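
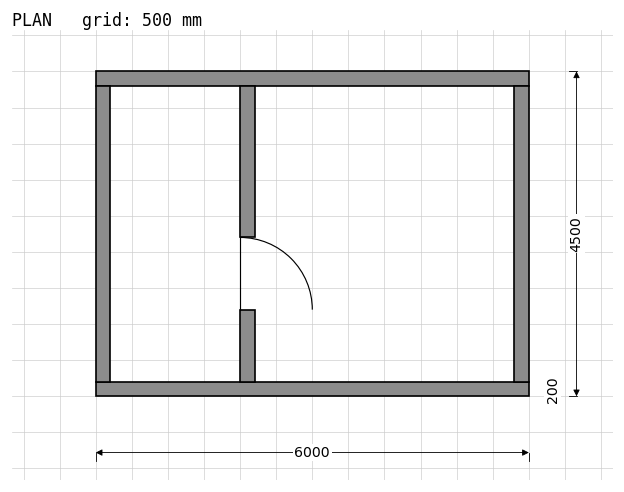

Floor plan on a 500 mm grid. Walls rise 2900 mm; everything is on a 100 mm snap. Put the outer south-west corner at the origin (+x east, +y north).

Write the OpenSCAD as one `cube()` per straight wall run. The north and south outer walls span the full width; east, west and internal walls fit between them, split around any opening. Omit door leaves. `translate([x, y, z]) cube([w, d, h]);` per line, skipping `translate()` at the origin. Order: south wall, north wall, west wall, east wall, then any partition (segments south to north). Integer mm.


cube([6000, 200, 2900]);
translate([0, 4300, 0]) cube([6000, 200, 2900]);
translate([0, 200, 0]) cube([200, 4100, 2900]);
translate([5800, 200, 0]) cube([200, 4100, 2900]);
translate([2000, 200, 0]) cube([200, 1000, 2900]);
translate([2000, 2200, 0]) cube([200, 2100, 2900]);


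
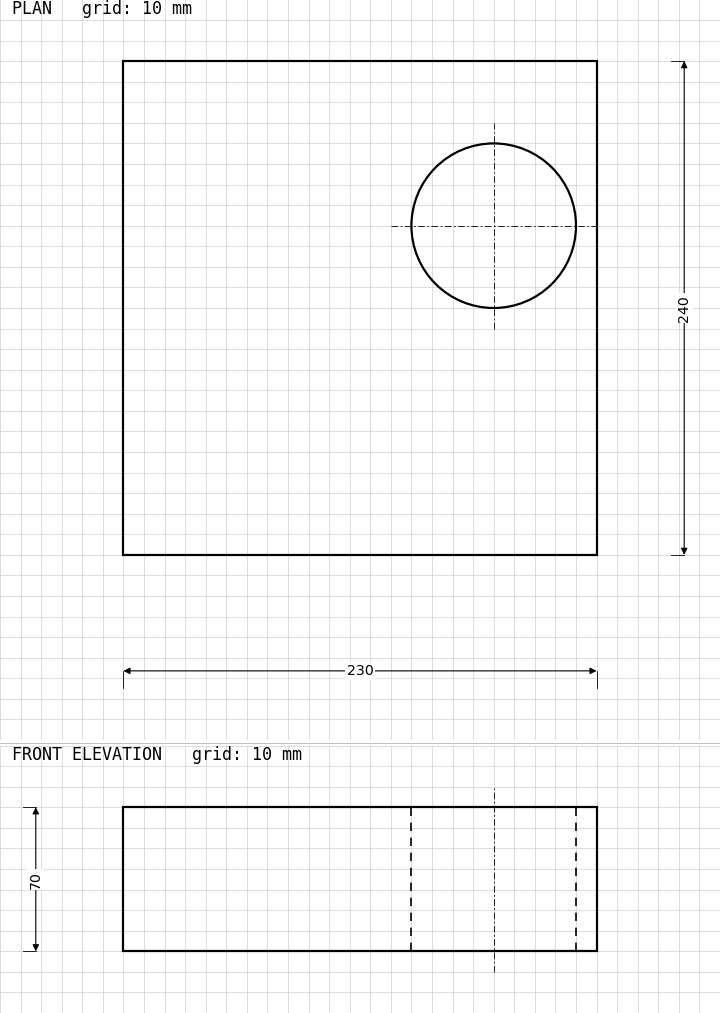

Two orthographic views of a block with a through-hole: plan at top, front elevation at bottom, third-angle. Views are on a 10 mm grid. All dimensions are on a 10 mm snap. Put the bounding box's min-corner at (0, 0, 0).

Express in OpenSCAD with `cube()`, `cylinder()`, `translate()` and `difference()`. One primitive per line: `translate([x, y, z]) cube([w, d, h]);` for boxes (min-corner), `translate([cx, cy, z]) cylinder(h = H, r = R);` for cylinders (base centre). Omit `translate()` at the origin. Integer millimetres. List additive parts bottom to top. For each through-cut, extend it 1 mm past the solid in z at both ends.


difference() {
  cube([230, 240, 70]);
  translate([180, 160, -1]) cylinder(h = 72, r = 40);
}


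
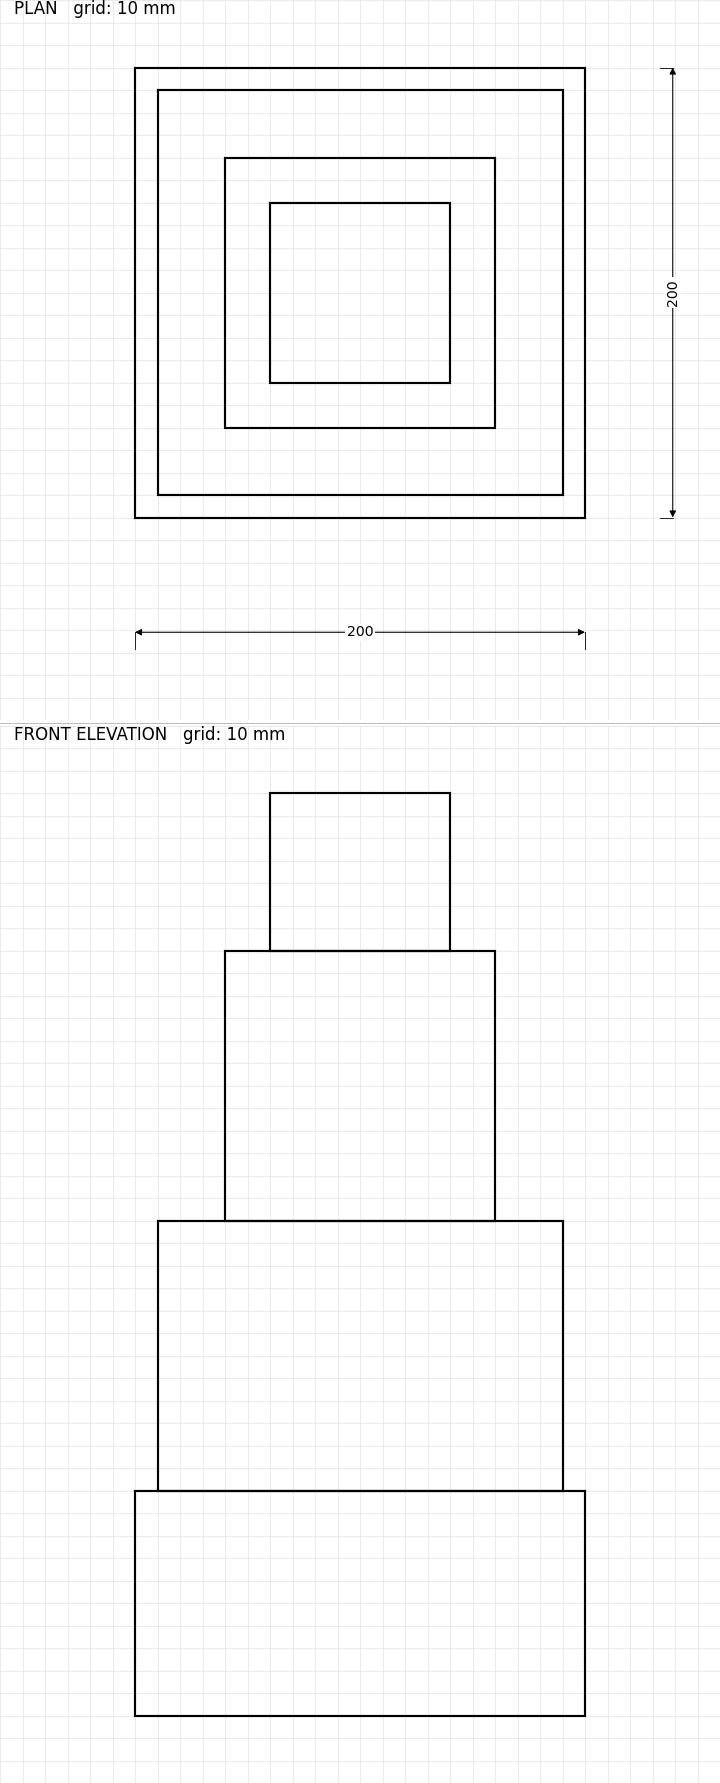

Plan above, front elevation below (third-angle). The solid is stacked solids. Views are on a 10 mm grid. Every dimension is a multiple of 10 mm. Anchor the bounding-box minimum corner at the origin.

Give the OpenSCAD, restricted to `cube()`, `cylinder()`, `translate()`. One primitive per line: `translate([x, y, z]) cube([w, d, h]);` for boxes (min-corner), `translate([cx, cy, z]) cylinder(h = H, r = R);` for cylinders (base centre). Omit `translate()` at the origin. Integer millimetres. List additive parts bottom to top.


cube([200, 200, 100]);
translate([10, 10, 100]) cube([180, 180, 120]);
translate([40, 40, 220]) cube([120, 120, 120]);
translate([60, 60, 340]) cube([80, 80, 70]);


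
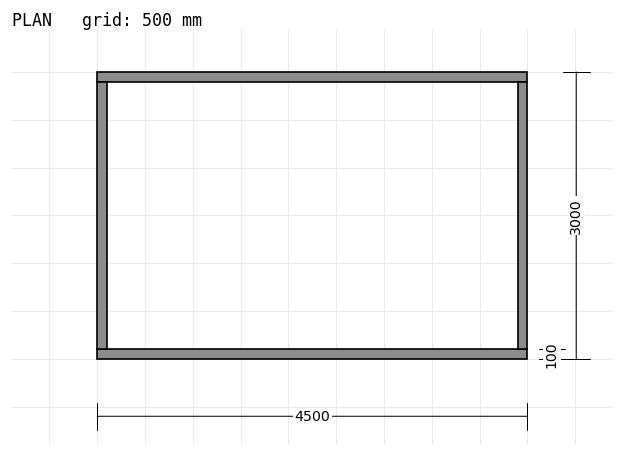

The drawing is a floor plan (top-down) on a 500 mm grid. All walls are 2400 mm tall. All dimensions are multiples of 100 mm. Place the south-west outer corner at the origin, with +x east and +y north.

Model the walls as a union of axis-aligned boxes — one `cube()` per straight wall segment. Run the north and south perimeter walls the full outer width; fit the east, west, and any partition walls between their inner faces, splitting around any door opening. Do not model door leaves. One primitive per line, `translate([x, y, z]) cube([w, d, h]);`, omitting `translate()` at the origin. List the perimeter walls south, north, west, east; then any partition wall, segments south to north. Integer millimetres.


cube([4500, 100, 2400]);
translate([0, 2900, 0]) cube([4500, 100, 2400]);
translate([0, 100, 0]) cube([100, 2800, 2400]);
translate([4400, 100, 0]) cube([100, 2800, 2400]);


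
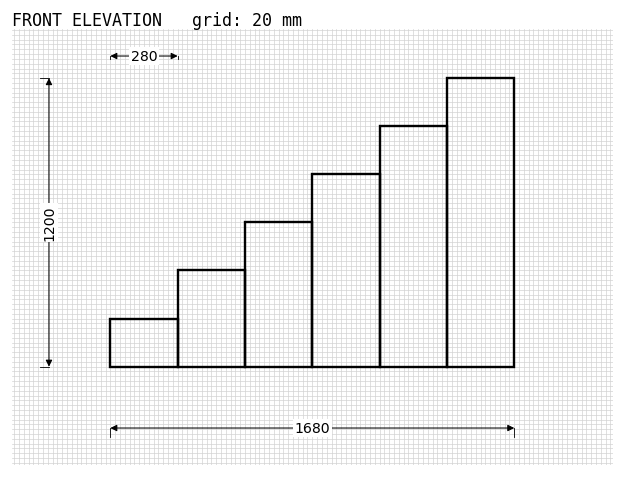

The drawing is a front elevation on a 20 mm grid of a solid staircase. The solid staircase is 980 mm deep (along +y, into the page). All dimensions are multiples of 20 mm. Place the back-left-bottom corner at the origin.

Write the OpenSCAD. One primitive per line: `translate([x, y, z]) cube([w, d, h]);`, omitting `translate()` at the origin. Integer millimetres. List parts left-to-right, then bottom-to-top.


cube([280, 980, 200]);
translate([280, 0, 0]) cube([280, 980, 400]);
translate([560, 0, 0]) cube([280, 980, 600]);
translate([840, 0, 0]) cube([280, 980, 800]);
translate([1120, 0, 0]) cube([280, 980, 1000]);
translate([1400, 0, 0]) cube([280, 980, 1200]);


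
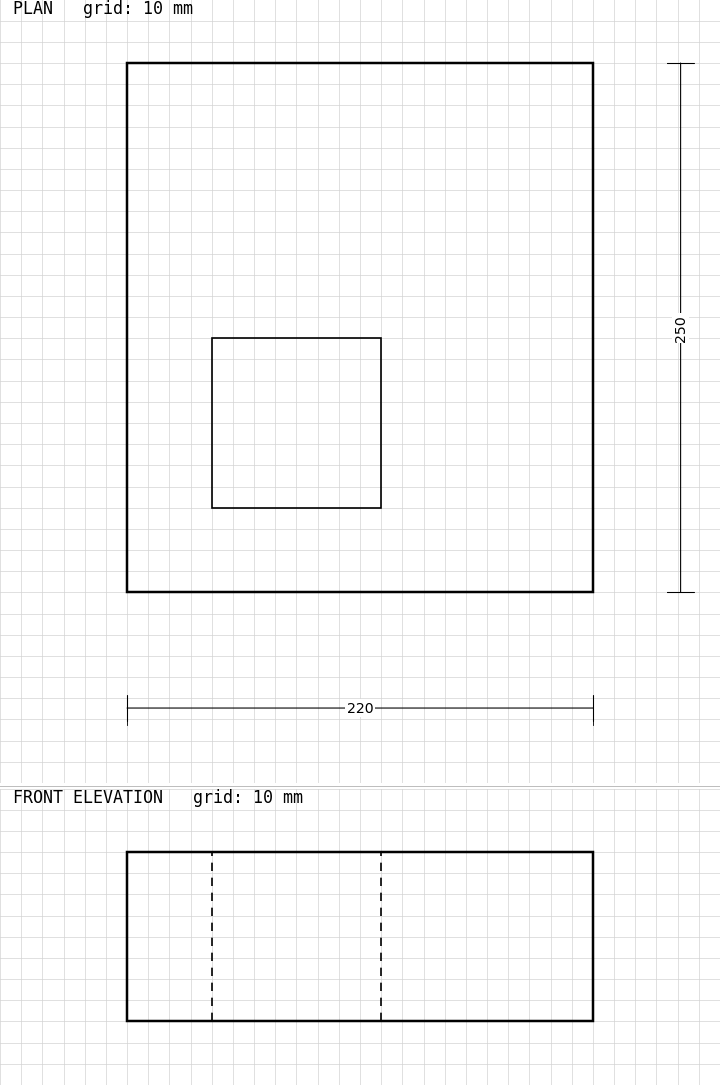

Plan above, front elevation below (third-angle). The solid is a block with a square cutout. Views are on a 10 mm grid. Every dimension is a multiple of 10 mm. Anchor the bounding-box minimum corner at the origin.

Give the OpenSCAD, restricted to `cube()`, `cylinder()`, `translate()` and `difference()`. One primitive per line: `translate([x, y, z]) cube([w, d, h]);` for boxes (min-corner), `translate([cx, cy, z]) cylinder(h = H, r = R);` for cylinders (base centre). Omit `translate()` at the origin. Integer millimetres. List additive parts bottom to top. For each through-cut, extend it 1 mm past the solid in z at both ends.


difference() {
  cube([220, 250, 80]);
  translate([40, 40, -1]) cube([80, 80, 82]);
}


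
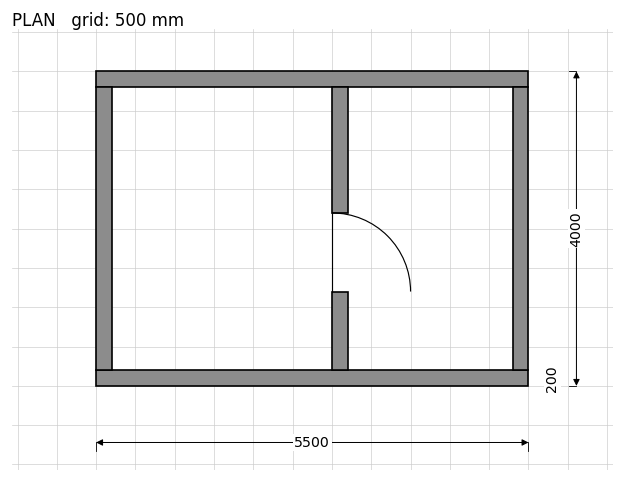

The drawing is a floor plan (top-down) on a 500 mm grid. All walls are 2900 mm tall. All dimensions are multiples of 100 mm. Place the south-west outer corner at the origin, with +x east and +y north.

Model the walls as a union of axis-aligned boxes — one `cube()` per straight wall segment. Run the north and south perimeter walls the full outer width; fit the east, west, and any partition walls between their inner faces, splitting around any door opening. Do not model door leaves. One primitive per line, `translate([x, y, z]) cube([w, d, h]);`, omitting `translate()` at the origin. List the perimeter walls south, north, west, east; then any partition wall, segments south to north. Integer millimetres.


cube([5500, 200, 2900]);
translate([0, 3800, 0]) cube([5500, 200, 2900]);
translate([0, 200, 0]) cube([200, 3600, 2900]);
translate([5300, 200, 0]) cube([200, 3600, 2900]);
translate([3000, 200, 0]) cube([200, 1000, 2900]);
translate([3000, 2200, 0]) cube([200, 1600, 2900]);


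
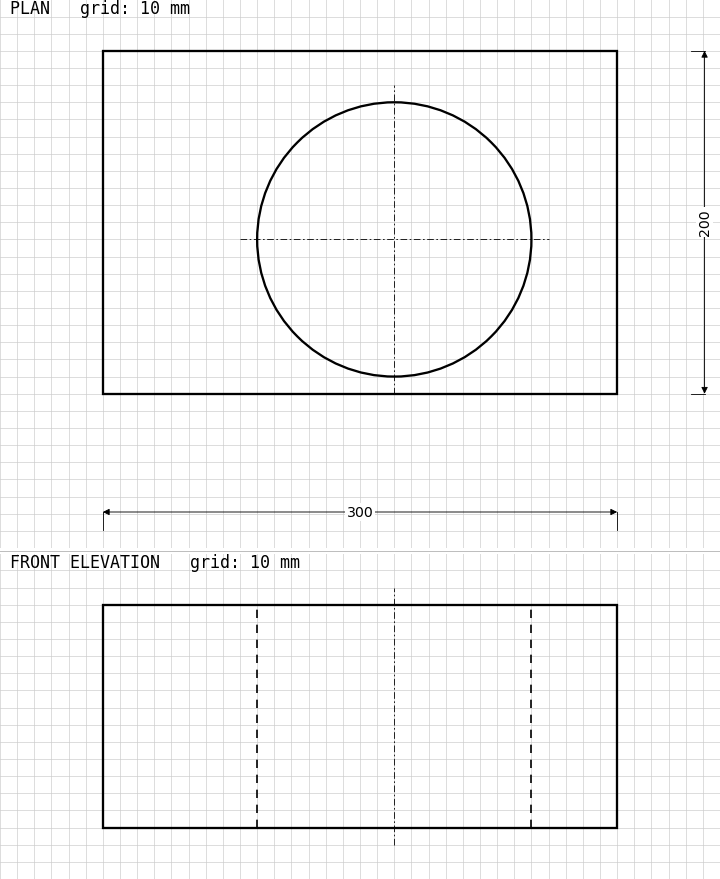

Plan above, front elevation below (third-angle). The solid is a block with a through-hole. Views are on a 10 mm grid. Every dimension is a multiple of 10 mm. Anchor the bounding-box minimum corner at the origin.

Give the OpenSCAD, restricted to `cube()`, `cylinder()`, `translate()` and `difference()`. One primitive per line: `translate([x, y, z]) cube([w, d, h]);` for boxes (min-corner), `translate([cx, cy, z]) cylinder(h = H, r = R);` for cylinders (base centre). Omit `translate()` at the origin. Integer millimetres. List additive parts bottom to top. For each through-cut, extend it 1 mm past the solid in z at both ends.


difference() {
  cube([300, 200, 130]);
  translate([170, 90, -1]) cylinder(h = 132, r = 80);
}


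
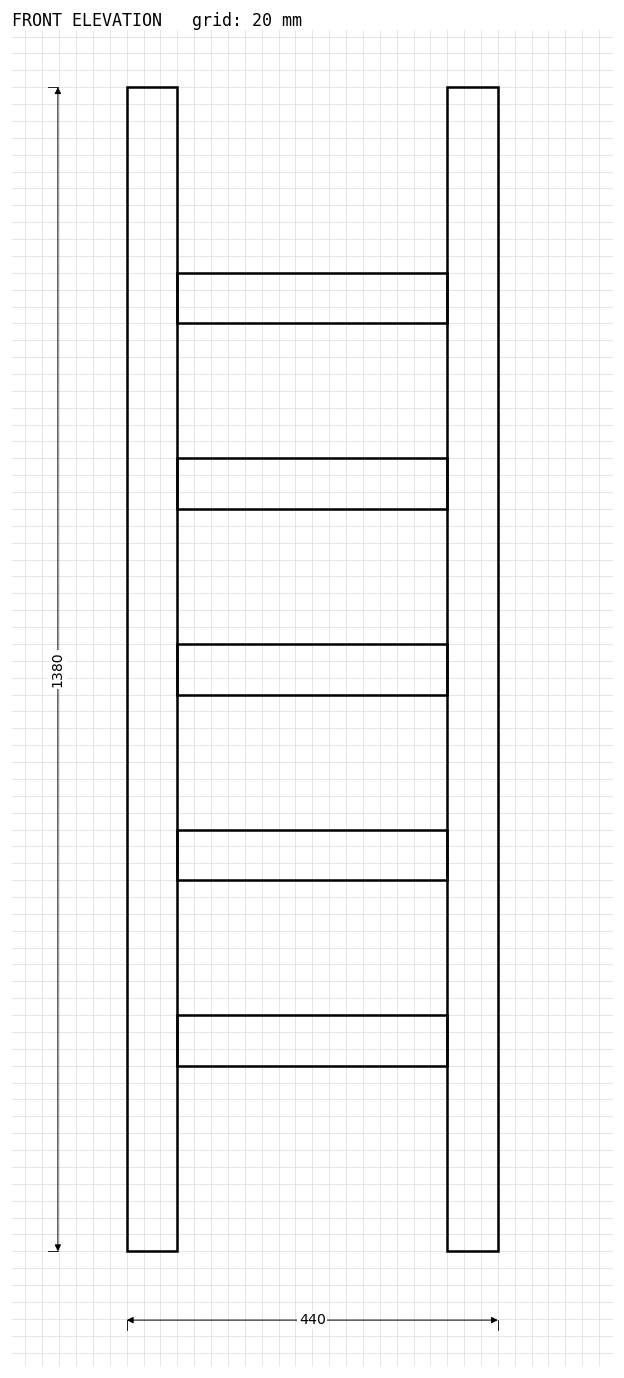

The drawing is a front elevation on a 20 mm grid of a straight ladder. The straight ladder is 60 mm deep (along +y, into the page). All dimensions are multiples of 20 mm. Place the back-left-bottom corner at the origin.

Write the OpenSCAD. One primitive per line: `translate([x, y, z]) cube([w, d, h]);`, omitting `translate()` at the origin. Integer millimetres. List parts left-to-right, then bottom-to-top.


cube([60, 60, 1380]);
translate([60, 0, 220]) cube([320, 60, 60]);
translate([60, 0, 440]) cube([320, 60, 60]);
translate([60, 0, 660]) cube([320, 60, 60]);
translate([60, 0, 880]) cube([320, 60, 60]);
translate([60, 0, 1100]) cube([320, 60, 60]);
translate([380, 0, 0]) cube([60, 60, 1380]);


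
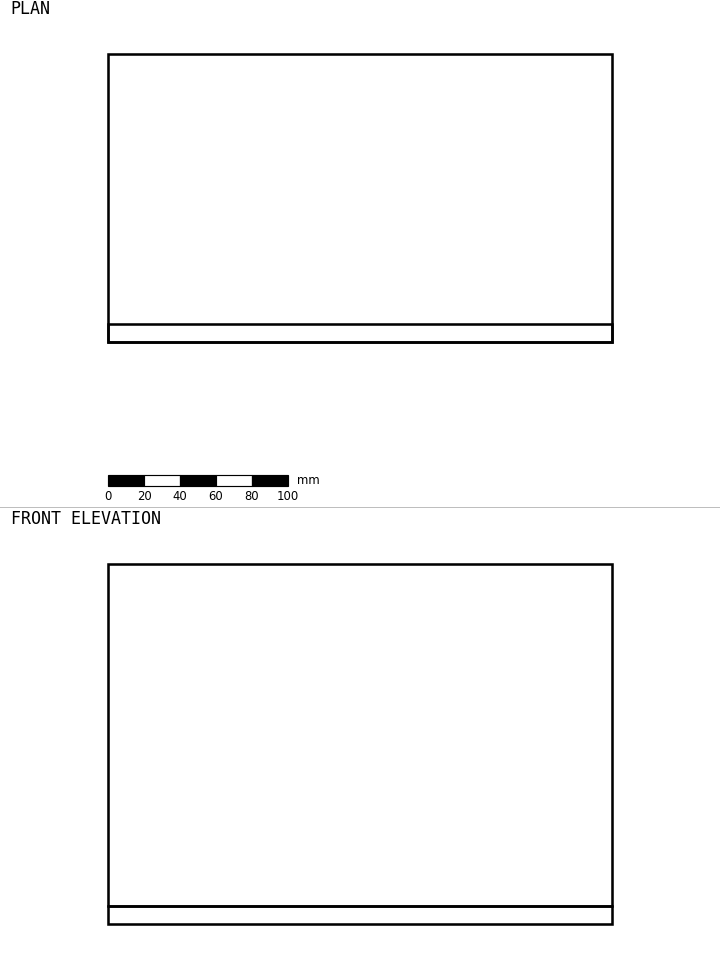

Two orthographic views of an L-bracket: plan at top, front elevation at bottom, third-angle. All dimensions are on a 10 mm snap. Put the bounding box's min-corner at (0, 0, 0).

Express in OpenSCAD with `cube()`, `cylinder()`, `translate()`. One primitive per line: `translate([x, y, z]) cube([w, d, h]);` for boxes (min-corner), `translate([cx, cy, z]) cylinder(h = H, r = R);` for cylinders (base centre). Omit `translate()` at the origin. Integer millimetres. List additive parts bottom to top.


cube([280, 160, 10]);
translate([0, 0, 10]) cube([280, 10, 190]);


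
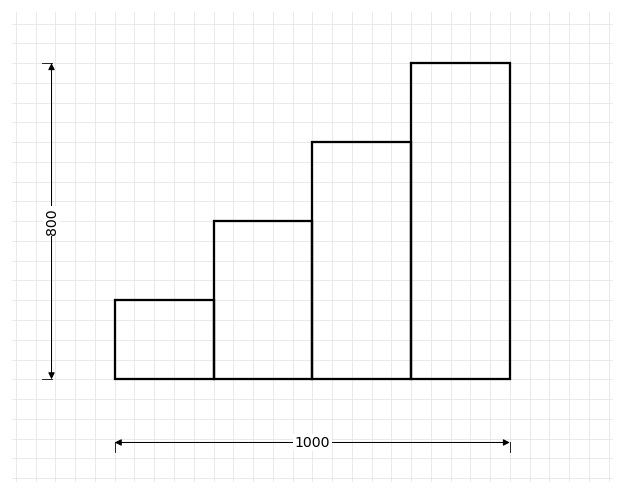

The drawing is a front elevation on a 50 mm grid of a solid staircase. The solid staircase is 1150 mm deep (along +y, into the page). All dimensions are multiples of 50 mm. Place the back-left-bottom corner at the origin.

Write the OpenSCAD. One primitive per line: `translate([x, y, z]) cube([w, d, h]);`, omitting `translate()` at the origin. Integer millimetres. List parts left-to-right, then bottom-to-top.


cube([250, 1150, 200]);
translate([250, 0, 0]) cube([250, 1150, 400]);
translate([500, 0, 0]) cube([250, 1150, 600]);
translate([750, 0, 0]) cube([250, 1150, 800]);


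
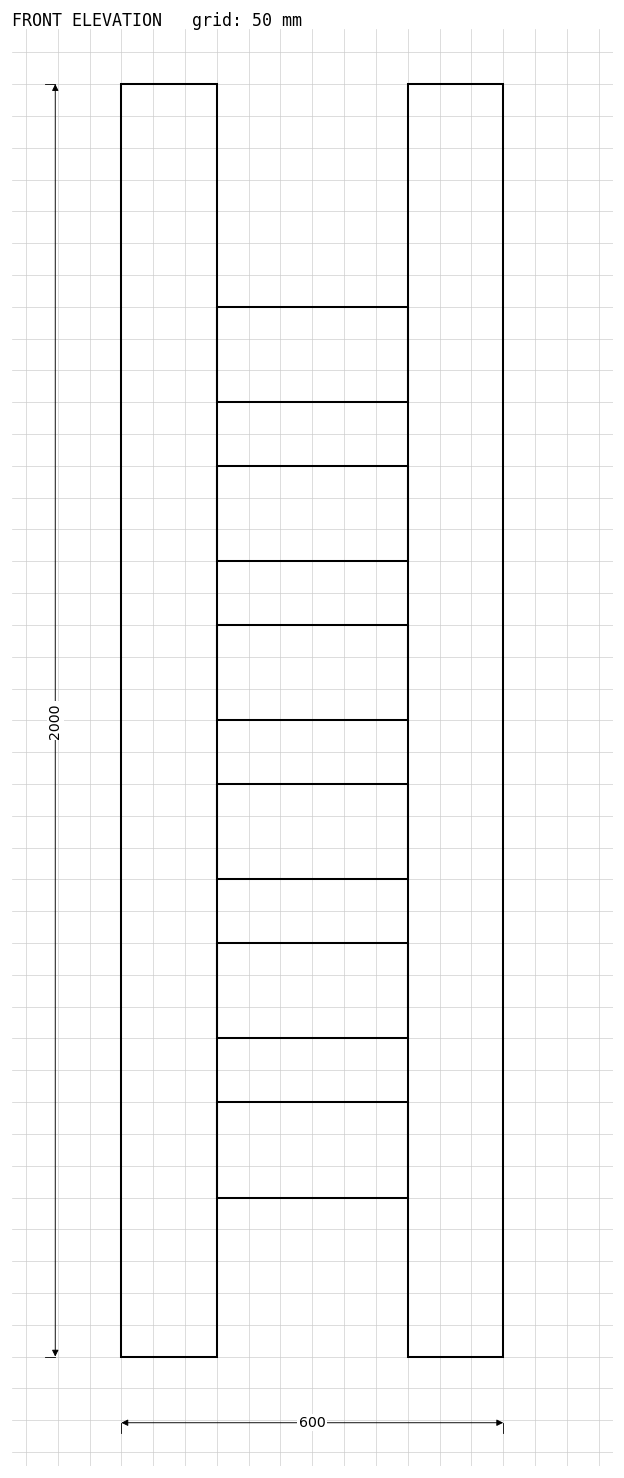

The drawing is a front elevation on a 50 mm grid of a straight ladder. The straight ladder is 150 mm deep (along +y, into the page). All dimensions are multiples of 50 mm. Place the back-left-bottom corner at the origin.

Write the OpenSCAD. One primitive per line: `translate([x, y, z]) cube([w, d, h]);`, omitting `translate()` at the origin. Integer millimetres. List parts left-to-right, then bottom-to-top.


cube([150, 150, 2000]);
translate([150, 0, 250]) cube([300, 150, 150]);
translate([150, 0, 500]) cube([300, 150, 150]);
translate([150, 0, 750]) cube([300, 150, 150]);
translate([150, 0, 1000]) cube([300, 150, 150]);
translate([150, 0, 1250]) cube([300, 150, 150]);
translate([150, 0, 1500]) cube([300, 150, 150]);
translate([450, 0, 0]) cube([150, 150, 2000]);


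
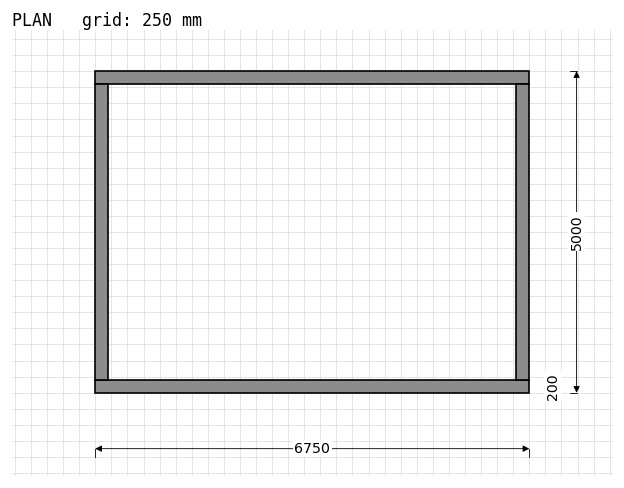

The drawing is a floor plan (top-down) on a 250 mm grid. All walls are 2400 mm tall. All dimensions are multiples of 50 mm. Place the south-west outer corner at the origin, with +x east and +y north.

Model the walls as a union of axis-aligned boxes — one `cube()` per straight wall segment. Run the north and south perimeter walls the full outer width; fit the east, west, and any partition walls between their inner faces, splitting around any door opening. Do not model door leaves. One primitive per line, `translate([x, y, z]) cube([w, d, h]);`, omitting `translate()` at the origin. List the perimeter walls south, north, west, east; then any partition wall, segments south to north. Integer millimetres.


cube([6750, 200, 2400]);
translate([0, 4800, 0]) cube([6750, 200, 2400]);
translate([0, 200, 0]) cube([200, 4600, 2400]);
translate([6550, 200, 0]) cube([200, 4600, 2400]);


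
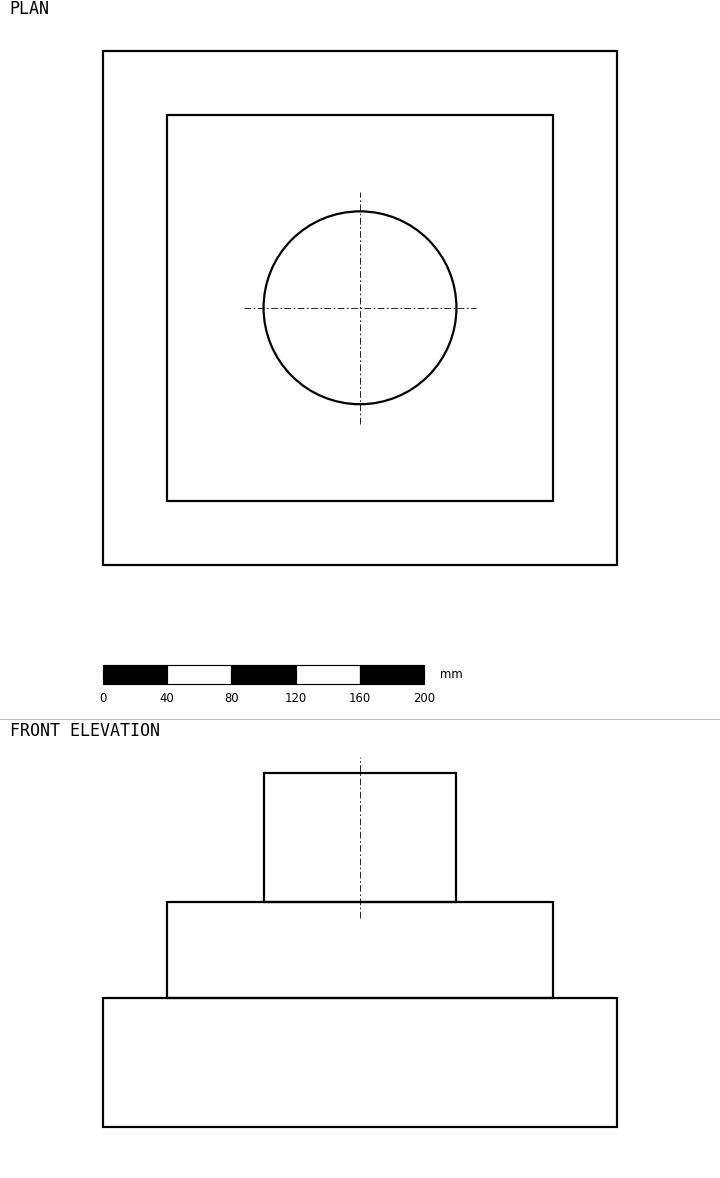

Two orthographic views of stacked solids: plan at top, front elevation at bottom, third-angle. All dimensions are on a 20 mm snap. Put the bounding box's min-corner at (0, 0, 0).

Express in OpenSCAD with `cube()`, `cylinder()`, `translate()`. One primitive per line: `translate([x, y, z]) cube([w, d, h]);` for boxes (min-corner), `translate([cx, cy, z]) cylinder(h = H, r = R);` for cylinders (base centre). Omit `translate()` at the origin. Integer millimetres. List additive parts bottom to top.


cube([320, 320, 80]);
translate([40, 40, 80]) cube([240, 240, 60]);
translate([160, 160, 140]) cylinder(h = 80, r = 60);


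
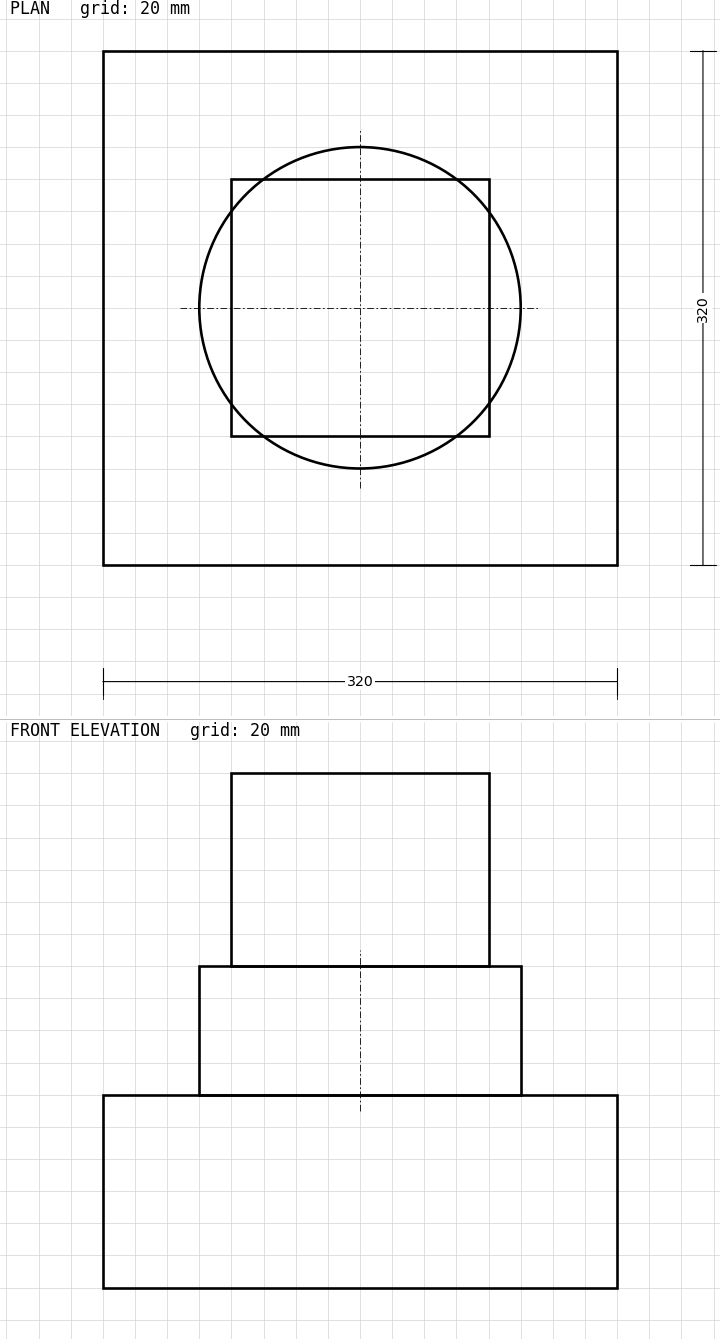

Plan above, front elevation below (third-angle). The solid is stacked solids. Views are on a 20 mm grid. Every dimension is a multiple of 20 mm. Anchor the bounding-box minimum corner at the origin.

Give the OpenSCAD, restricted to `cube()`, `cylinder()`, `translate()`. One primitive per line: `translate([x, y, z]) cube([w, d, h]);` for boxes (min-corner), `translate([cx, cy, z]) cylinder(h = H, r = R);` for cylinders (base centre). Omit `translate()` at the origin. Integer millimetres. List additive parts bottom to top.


cube([320, 320, 120]);
translate([160, 160, 120]) cylinder(h = 80, r = 100);
translate([80, 80, 200]) cube([160, 160, 120]);


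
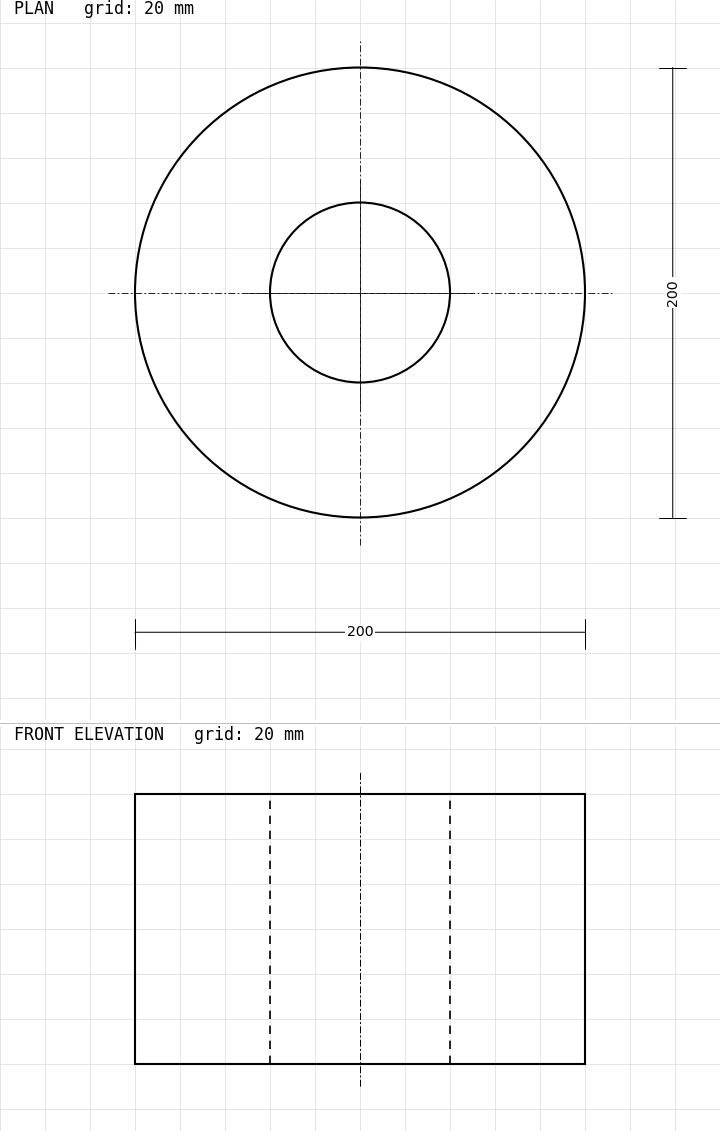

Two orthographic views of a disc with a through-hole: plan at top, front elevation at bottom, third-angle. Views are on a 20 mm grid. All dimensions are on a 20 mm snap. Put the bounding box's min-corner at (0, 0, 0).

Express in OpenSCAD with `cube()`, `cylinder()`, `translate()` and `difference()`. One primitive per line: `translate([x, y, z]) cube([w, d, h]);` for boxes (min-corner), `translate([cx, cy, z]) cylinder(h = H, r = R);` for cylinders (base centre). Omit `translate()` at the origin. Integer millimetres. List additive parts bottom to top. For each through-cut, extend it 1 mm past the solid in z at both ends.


difference() {
  translate([100, 100, 0]) cylinder(h = 120, r = 100);
  translate([100, 100, -1]) cylinder(h = 122, r = 40);
}


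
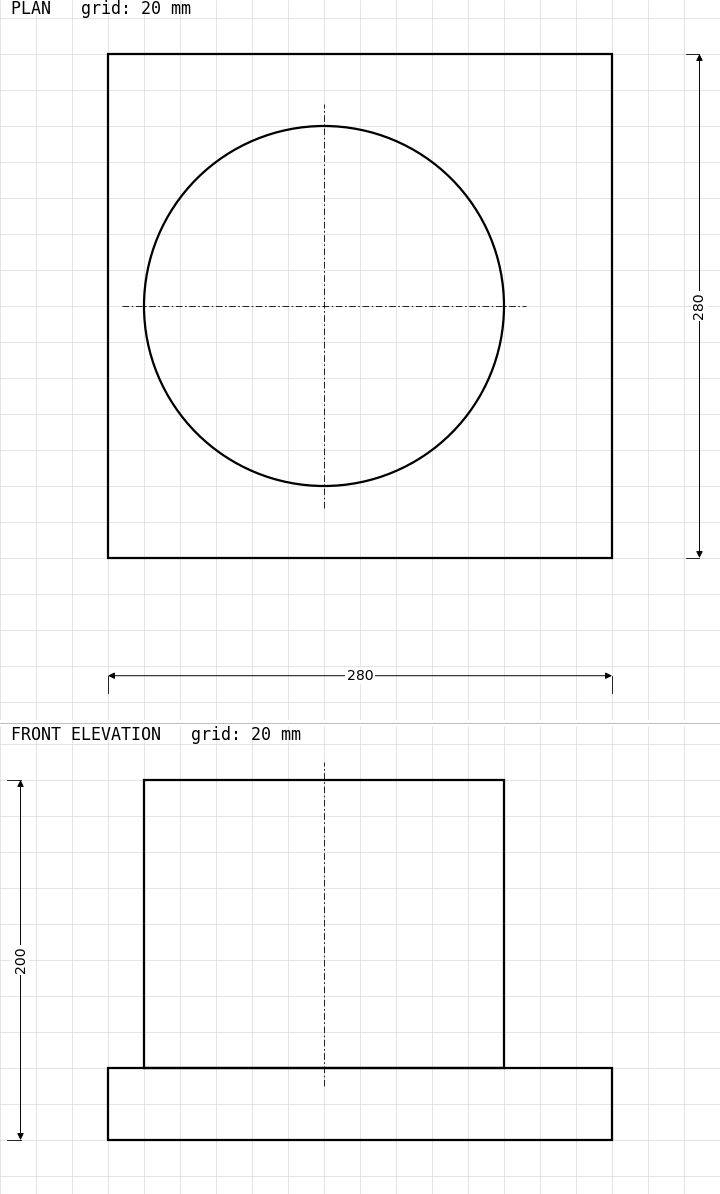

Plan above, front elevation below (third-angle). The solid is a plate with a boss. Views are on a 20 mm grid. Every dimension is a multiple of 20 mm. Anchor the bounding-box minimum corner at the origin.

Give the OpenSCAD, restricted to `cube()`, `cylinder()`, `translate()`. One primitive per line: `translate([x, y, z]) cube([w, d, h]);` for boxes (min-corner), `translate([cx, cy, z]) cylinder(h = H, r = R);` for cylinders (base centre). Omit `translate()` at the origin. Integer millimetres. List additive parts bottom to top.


cube([280, 280, 40]);
translate([120, 140, 40]) cylinder(h = 160, r = 100);


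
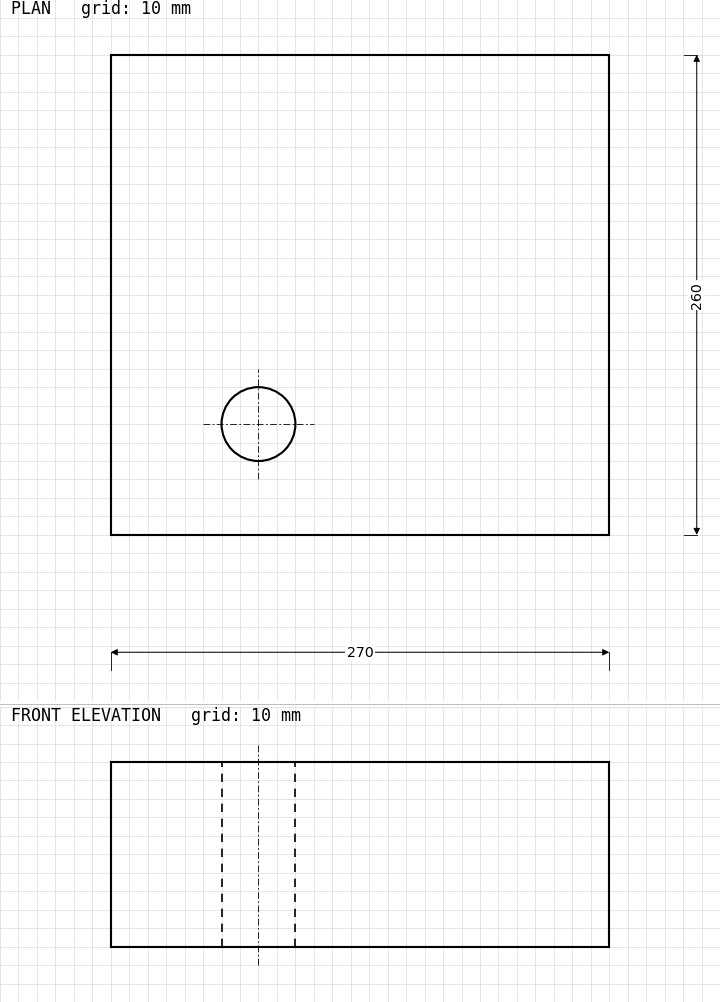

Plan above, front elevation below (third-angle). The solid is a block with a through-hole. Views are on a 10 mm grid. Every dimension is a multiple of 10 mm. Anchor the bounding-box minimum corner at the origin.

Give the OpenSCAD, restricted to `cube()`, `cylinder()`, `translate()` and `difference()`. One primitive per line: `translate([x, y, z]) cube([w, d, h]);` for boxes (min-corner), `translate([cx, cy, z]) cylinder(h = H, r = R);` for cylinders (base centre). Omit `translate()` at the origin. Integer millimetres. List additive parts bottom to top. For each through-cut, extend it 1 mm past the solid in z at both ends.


difference() {
  cube([270, 260, 100]);
  translate([80, 60, -1]) cylinder(h = 102, r = 20);
}


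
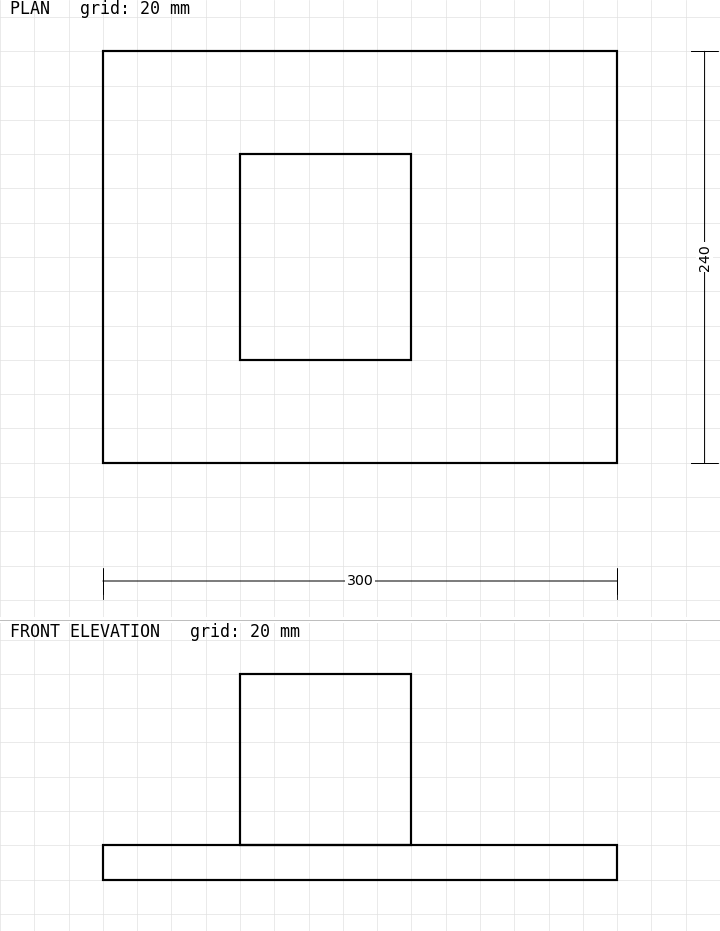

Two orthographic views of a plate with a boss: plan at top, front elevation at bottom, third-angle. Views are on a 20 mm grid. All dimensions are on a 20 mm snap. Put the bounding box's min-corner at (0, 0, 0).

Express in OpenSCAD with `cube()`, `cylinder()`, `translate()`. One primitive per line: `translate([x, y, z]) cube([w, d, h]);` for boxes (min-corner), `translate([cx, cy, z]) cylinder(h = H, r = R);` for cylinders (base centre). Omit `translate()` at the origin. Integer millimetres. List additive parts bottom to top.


cube([300, 240, 20]);
translate([80, 60, 20]) cube([100, 120, 100]);


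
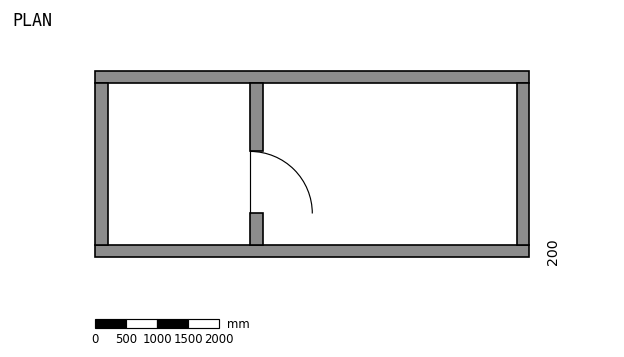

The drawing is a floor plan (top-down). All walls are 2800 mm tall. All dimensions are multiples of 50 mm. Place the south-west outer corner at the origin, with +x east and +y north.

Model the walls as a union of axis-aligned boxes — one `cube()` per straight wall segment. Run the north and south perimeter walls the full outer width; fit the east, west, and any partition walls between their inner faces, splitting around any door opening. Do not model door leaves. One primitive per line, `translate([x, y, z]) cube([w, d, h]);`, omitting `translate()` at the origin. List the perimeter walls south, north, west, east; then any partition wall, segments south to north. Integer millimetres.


cube([7000, 200, 2800]);
translate([0, 2800, 0]) cube([7000, 200, 2800]);
translate([0, 200, 0]) cube([200, 2600, 2800]);
translate([6800, 200, 0]) cube([200, 2600, 2800]);
translate([2500, 200, 0]) cube([200, 500, 2800]);
translate([2500, 1700, 0]) cube([200, 1100, 2800]);


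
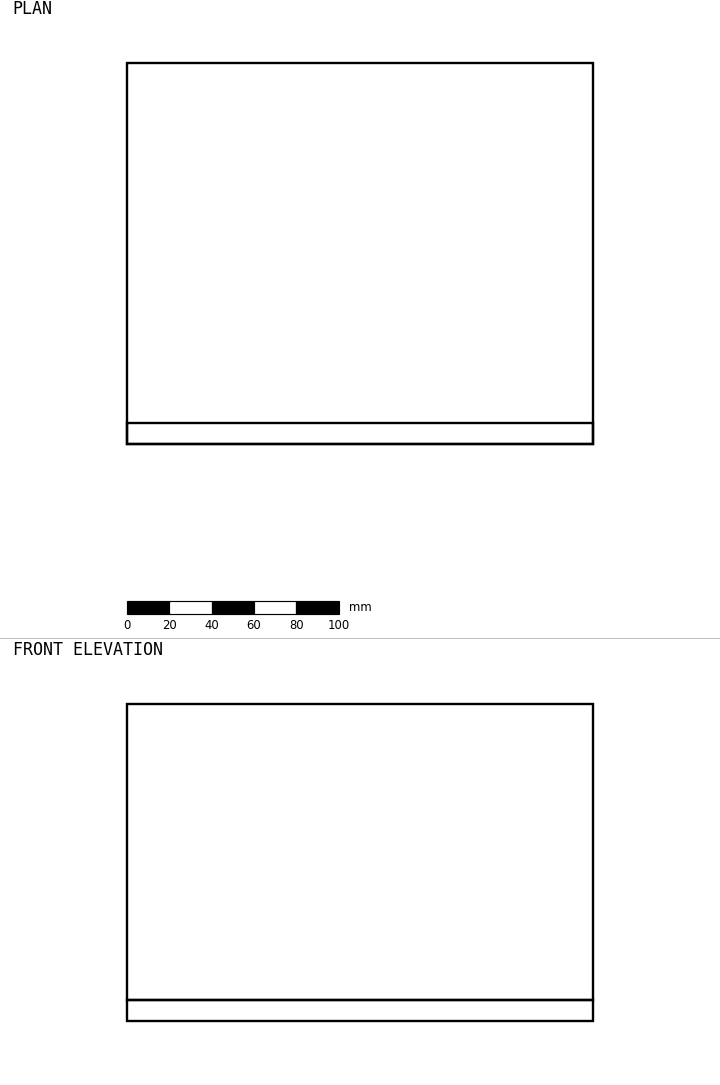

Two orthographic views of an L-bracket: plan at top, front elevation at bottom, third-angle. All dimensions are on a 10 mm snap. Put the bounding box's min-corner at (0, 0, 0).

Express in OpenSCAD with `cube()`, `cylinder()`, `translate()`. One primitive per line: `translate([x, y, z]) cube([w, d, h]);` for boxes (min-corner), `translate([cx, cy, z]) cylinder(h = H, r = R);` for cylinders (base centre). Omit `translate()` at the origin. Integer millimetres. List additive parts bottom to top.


cube([220, 180, 10]);
translate([0, 0, 10]) cube([220, 10, 140]);


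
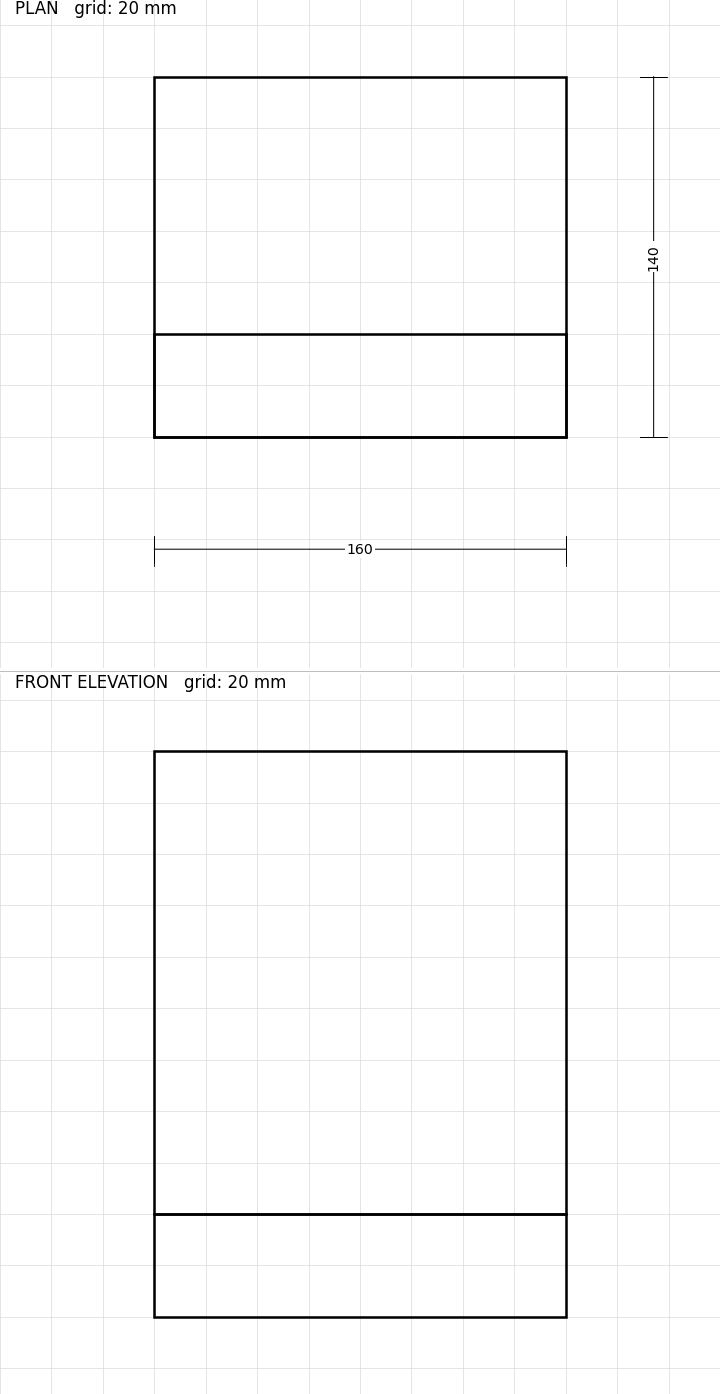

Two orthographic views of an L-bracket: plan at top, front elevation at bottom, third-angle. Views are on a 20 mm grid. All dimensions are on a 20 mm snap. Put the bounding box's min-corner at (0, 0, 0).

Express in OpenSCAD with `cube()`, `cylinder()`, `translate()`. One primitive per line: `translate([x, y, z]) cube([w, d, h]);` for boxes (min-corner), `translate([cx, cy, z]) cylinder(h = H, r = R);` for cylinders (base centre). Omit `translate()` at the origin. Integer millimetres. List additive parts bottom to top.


cube([160, 140, 40]);
translate([0, 0, 40]) cube([160, 40, 180]);


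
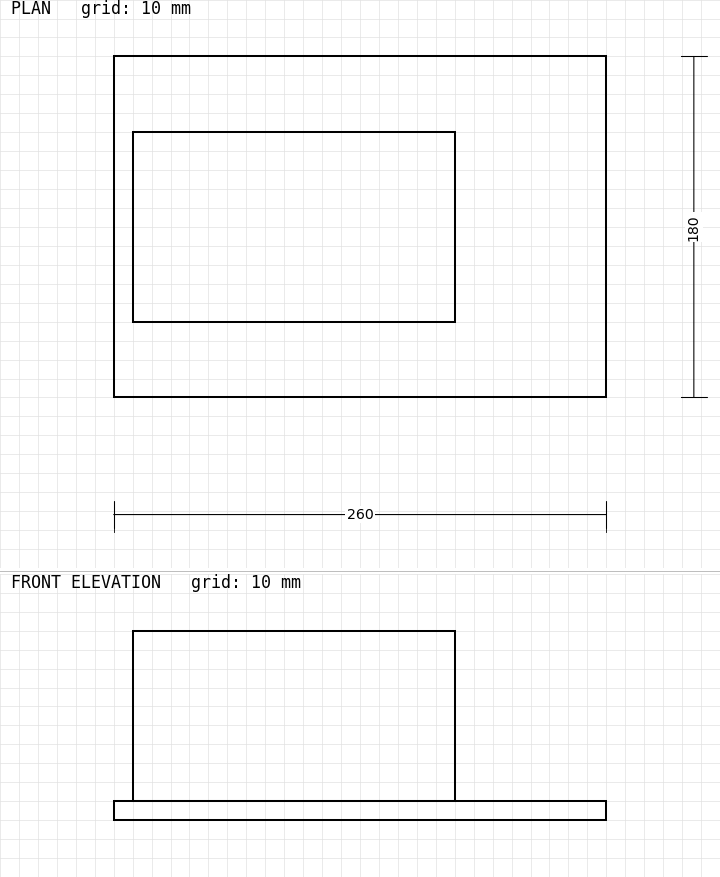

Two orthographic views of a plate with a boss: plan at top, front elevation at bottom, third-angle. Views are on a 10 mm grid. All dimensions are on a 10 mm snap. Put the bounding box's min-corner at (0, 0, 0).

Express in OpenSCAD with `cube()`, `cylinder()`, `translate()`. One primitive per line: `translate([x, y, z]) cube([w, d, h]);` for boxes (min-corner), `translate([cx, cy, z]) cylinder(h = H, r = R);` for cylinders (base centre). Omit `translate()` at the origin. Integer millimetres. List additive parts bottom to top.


cube([260, 180, 10]);
translate([10, 40, 10]) cube([170, 100, 90]);


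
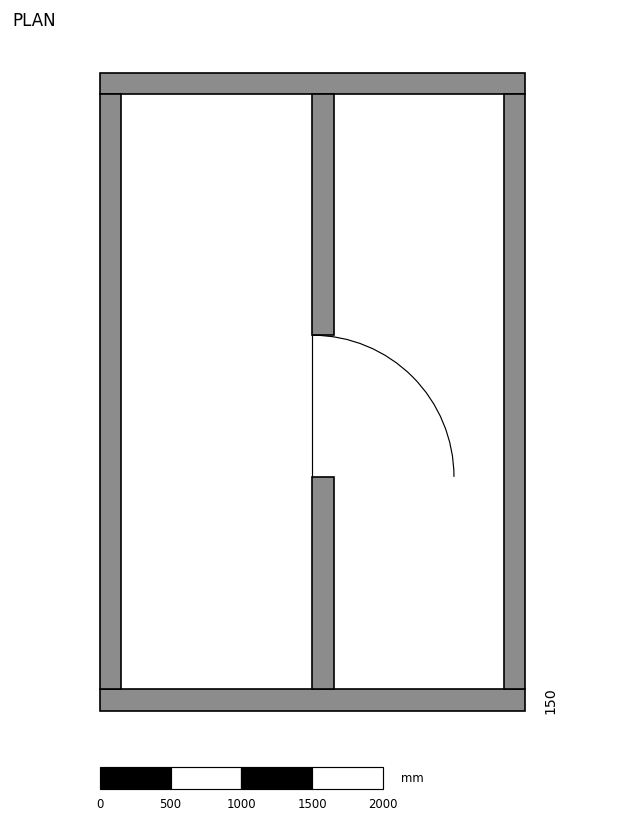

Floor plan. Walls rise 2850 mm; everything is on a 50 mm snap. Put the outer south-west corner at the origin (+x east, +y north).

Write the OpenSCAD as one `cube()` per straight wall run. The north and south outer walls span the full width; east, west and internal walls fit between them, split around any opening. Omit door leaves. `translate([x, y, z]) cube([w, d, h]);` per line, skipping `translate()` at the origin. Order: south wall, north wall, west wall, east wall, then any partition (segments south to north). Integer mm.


cube([3000, 150, 2850]);
translate([0, 4350, 0]) cube([3000, 150, 2850]);
translate([0, 150, 0]) cube([150, 4200, 2850]);
translate([2850, 150, 0]) cube([150, 4200, 2850]);
translate([1500, 150, 0]) cube([150, 1500, 2850]);
translate([1500, 2650, 0]) cube([150, 1700, 2850]);


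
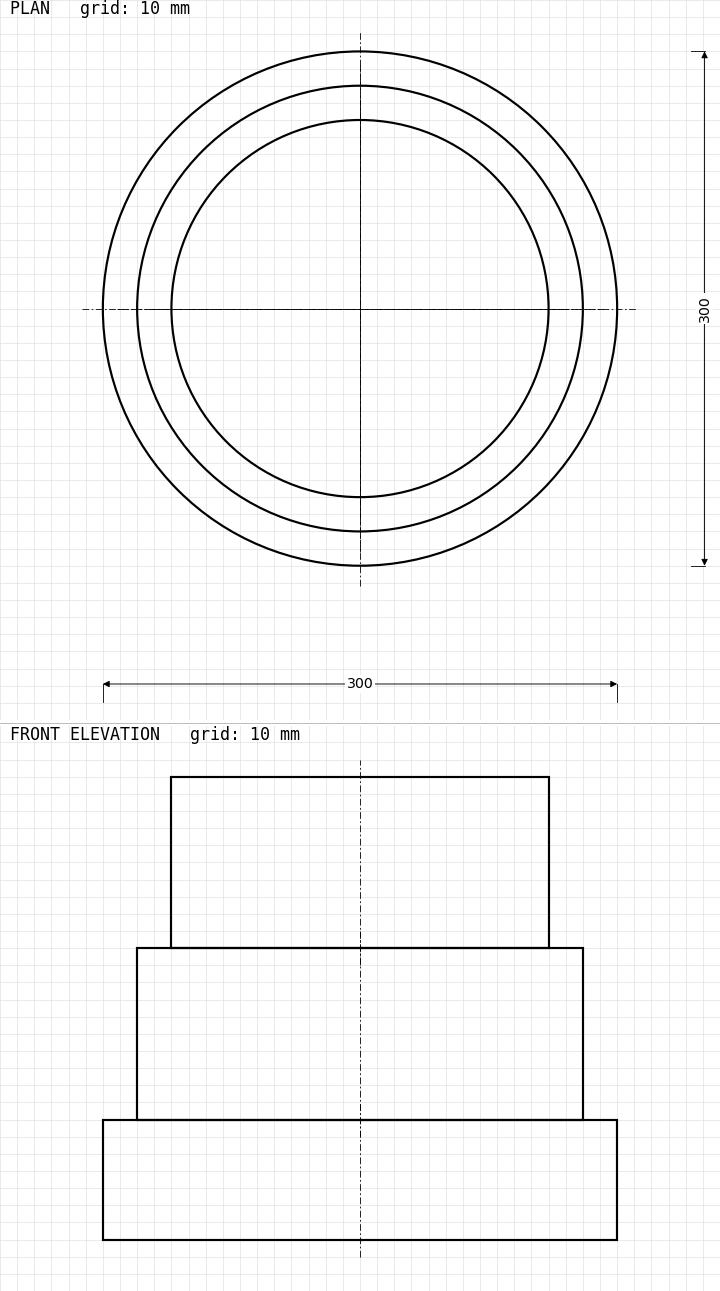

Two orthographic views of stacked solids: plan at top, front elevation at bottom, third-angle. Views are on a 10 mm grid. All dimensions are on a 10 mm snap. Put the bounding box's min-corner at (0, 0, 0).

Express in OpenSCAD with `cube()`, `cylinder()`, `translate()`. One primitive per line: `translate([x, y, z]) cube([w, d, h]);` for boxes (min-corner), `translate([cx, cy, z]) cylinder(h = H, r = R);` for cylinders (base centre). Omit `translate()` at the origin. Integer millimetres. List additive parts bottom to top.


translate([150, 150, 0]) cylinder(h = 70, r = 150);
translate([150, 150, 70]) cylinder(h = 100, r = 130);
translate([150, 150, 170]) cylinder(h = 100, r = 110);


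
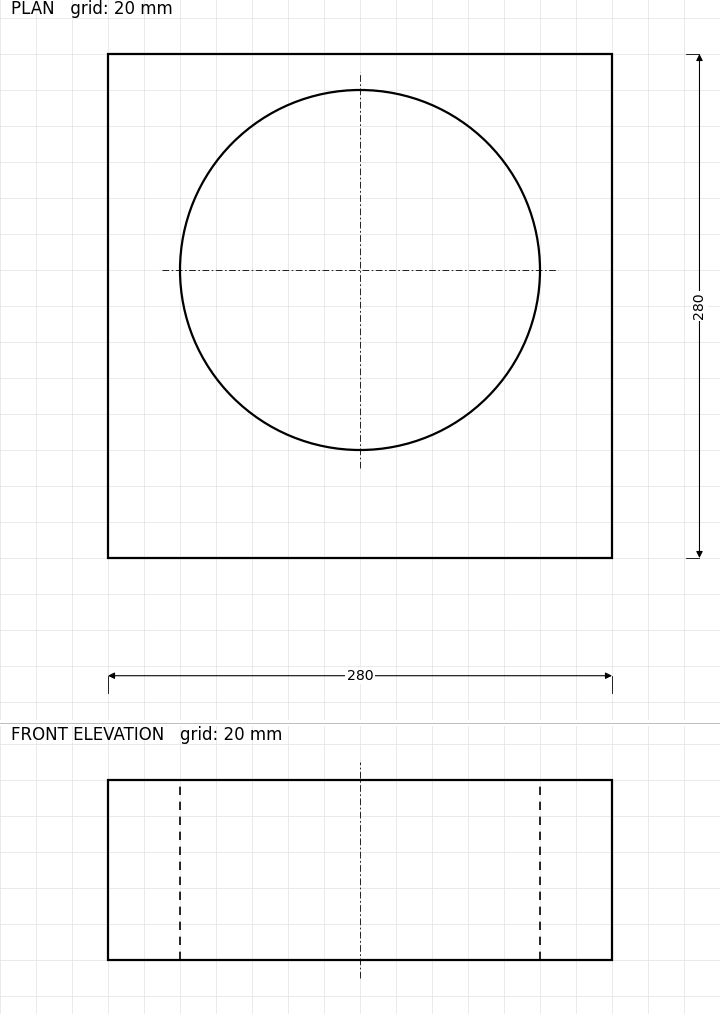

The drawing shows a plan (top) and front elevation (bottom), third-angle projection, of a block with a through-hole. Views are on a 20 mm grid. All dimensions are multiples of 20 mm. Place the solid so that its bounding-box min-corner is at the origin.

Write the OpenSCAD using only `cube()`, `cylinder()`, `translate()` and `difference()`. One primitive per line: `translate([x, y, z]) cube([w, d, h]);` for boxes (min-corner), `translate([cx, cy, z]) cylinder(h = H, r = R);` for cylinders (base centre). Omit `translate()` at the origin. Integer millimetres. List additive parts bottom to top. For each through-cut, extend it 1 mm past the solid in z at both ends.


difference() {
  cube([280, 280, 100]);
  translate([140, 160, -1]) cylinder(h = 102, r = 100);
}


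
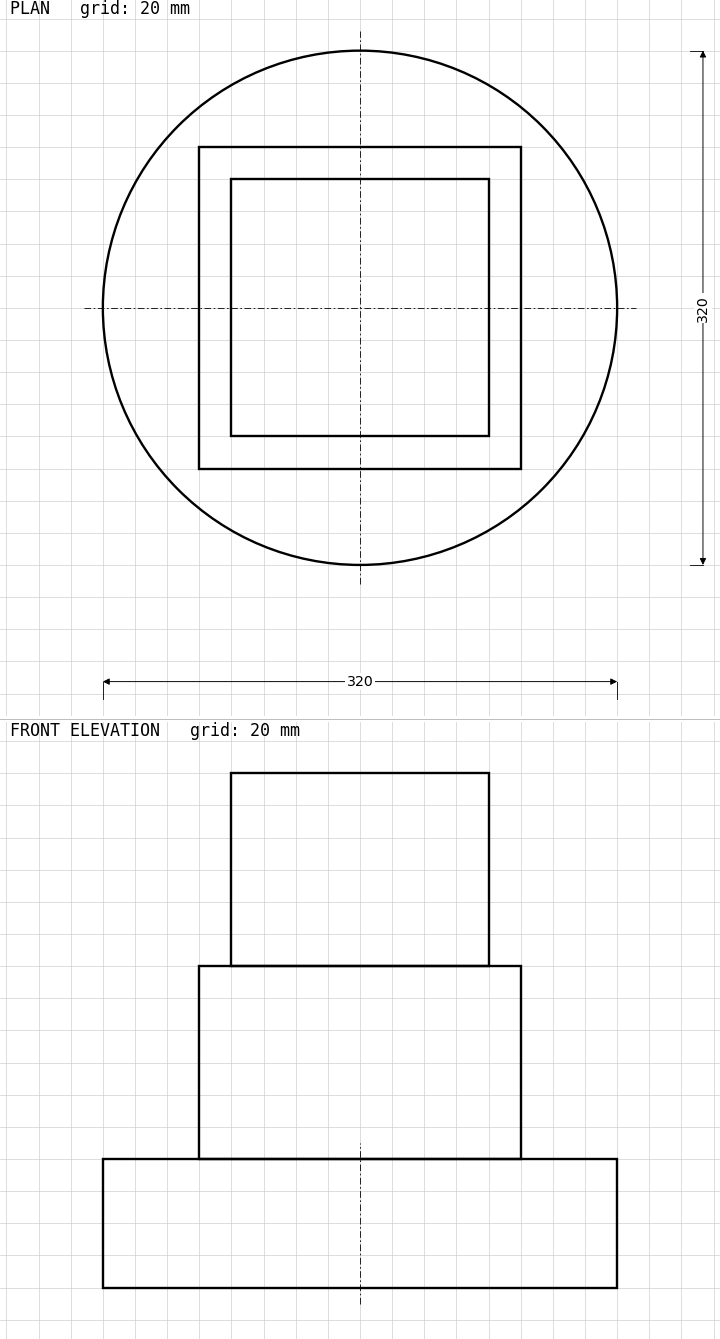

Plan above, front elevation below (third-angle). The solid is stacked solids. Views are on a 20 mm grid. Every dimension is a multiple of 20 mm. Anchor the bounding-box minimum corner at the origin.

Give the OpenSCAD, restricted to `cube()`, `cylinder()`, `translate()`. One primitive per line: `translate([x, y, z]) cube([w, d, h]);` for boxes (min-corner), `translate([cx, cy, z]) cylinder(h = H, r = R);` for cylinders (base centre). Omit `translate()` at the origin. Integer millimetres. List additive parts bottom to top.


translate([160, 160, 0]) cylinder(h = 80, r = 160);
translate([60, 60, 80]) cube([200, 200, 120]);
translate([80, 80, 200]) cube([160, 160, 120]);


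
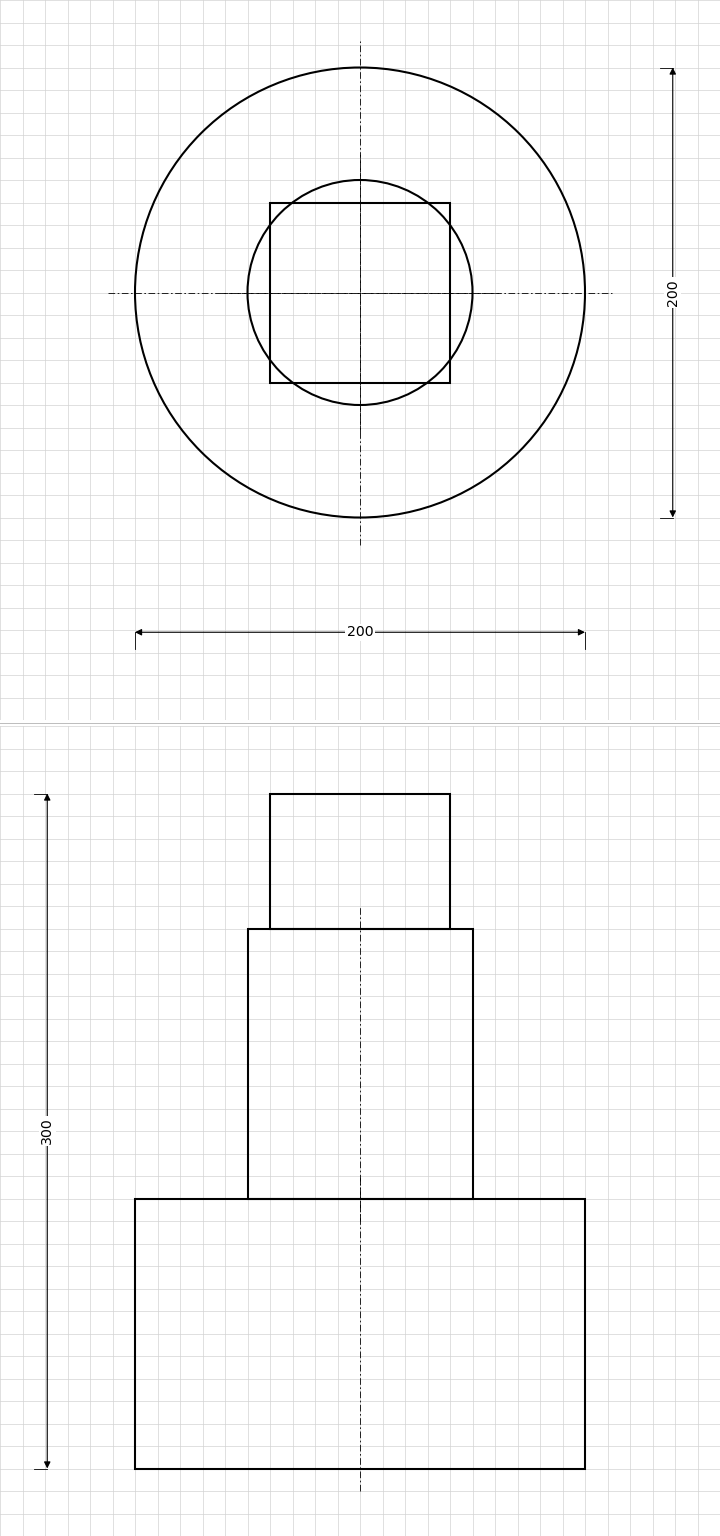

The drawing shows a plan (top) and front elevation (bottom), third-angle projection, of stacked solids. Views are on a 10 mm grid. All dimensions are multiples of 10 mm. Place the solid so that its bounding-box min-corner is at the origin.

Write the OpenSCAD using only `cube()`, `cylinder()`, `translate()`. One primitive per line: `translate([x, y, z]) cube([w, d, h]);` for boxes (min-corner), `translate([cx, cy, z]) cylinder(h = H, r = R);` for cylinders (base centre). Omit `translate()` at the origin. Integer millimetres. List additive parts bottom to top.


translate([100, 100, 0]) cylinder(h = 120, r = 100);
translate([100, 100, 120]) cylinder(h = 120, r = 50);
translate([60, 60, 240]) cube([80, 80, 60]);


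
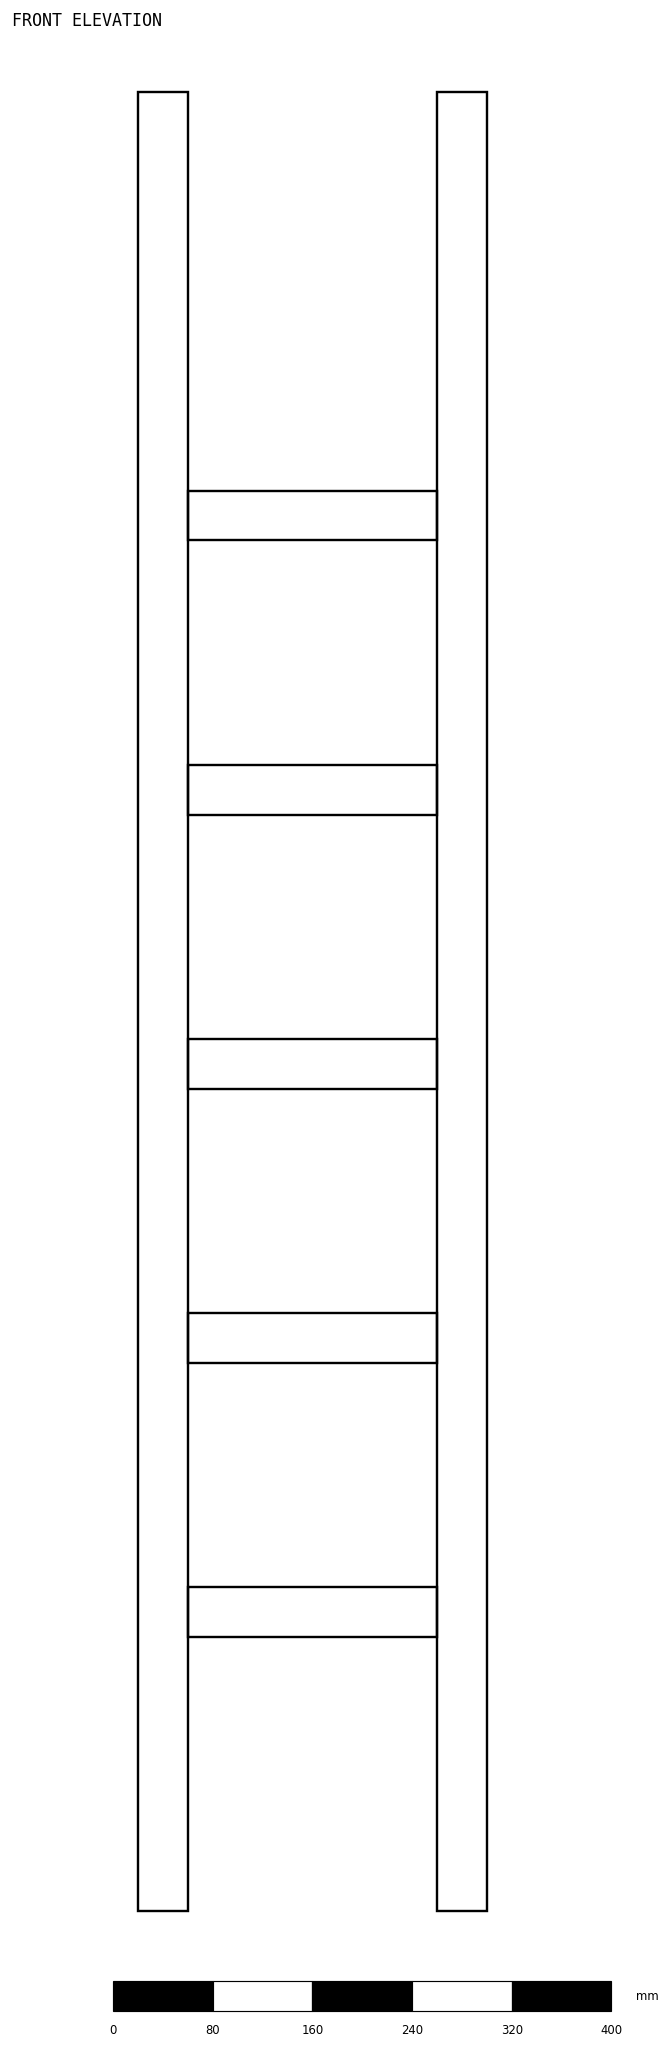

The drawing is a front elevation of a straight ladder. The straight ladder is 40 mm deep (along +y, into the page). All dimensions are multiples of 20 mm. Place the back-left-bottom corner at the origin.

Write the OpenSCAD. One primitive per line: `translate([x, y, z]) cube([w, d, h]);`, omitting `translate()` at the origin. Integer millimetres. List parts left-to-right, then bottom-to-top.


cube([40, 40, 1460]);
translate([40, 0, 220]) cube([200, 40, 40]);
translate([40, 0, 440]) cube([200, 40, 40]);
translate([40, 0, 660]) cube([200, 40, 40]);
translate([40, 0, 880]) cube([200, 40, 40]);
translate([40, 0, 1100]) cube([200, 40, 40]);
translate([240, 0, 0]) cube([40, 40, 1460]);


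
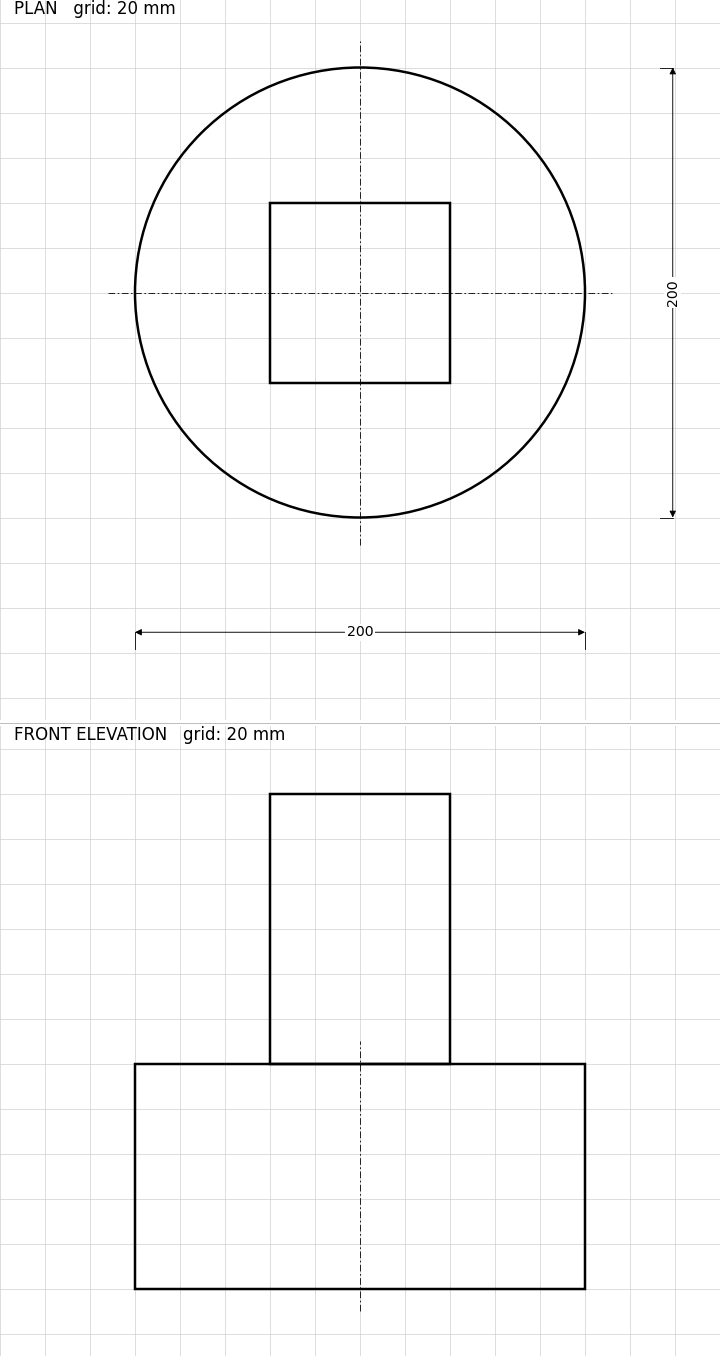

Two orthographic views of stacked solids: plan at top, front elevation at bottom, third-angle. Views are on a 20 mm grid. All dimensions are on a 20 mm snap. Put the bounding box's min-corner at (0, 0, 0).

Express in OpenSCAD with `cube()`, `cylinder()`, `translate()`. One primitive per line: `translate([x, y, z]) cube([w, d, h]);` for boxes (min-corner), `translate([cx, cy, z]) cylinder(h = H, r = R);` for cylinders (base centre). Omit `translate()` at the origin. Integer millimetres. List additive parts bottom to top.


translate([100, 100, 0]) cylinder(h = 100, r = 100);
translate([60, 60, 100]) cube([80, 80, 120]);


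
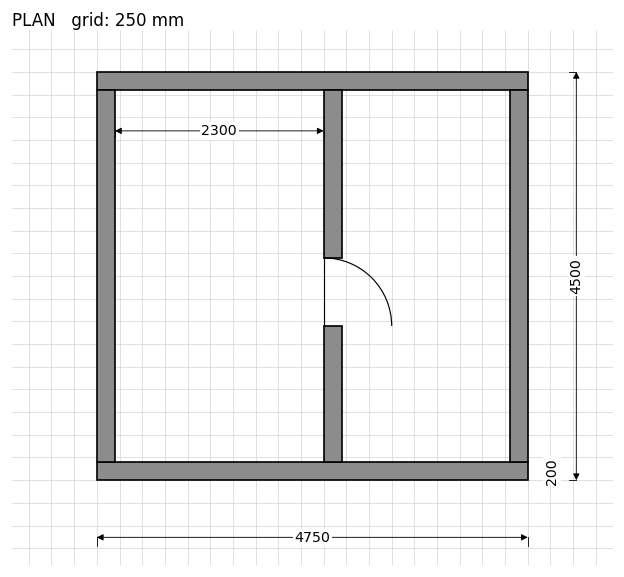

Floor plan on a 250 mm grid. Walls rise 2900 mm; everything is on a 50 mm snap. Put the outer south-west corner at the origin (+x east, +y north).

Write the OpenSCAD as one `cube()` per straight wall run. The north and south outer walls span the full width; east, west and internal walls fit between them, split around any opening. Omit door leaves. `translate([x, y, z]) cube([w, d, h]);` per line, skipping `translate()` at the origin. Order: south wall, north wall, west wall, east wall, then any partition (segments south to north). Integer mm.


cube([4750, 200, 2900]);
translate([0, 4300, 0]) cube([4750, 200, 2900]);
translate([0, 200, 0]) cube([200, 4100, 2900]);
translate([4550, 200, 0]) cube([200, 4100, 2900]);
translate([2500, 200, 0]) cube([200, 1500, 2900]);
translate([2500, 2450, 0]) cube([200, 1850, 2900]);


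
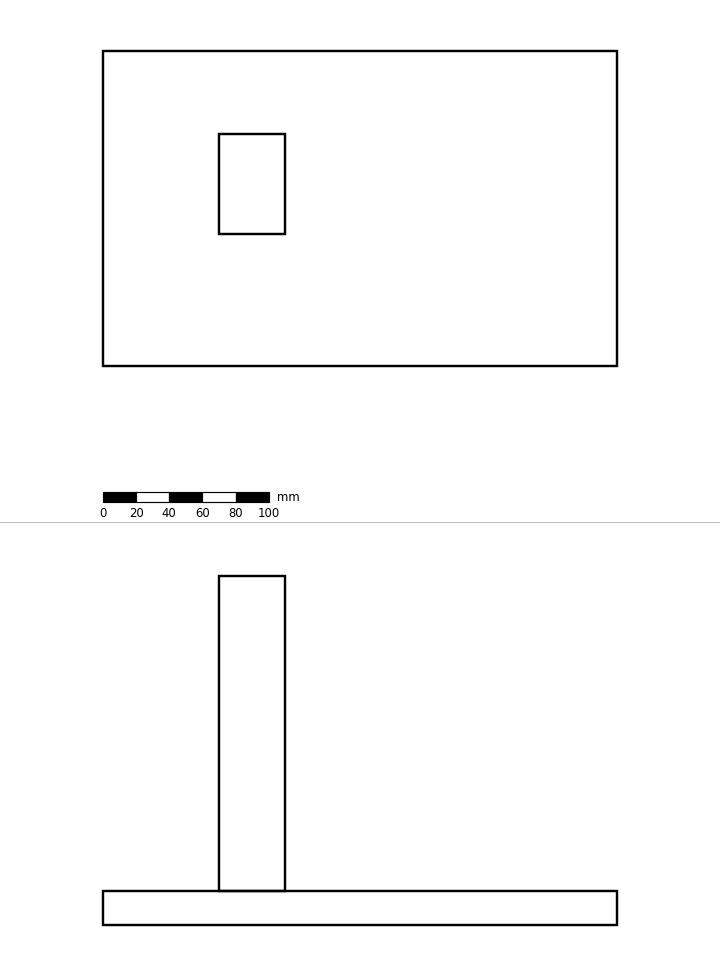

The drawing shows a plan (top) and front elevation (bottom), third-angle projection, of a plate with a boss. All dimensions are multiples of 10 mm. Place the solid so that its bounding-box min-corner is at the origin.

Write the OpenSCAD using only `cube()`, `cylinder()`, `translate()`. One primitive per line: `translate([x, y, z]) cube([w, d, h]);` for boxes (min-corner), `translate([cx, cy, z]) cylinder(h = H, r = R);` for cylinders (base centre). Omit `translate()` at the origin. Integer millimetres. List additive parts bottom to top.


cube([310, 190, 20]);
translate([70, 80, 20]) cube([40, 60, 190]);
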